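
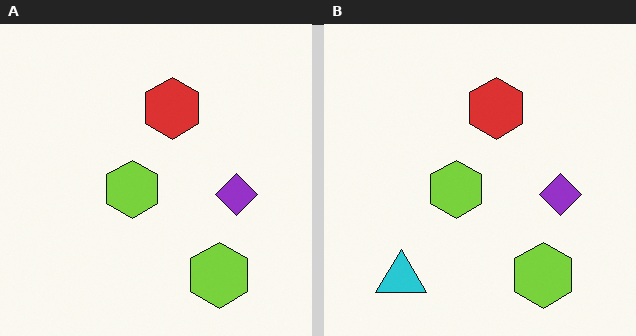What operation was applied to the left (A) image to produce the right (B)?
The right (B) image is the left (A) overlaid with an additional cyan triangle.

A cyan triangle appears in the right (B) image that is absent from the left (A).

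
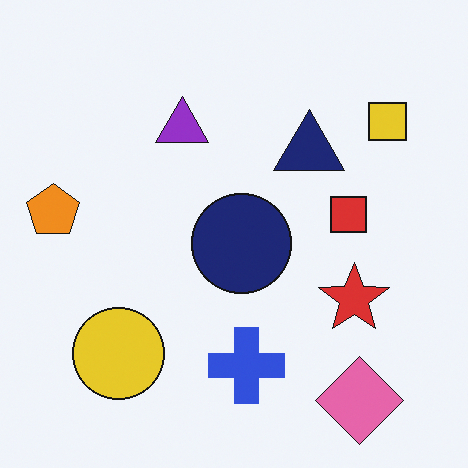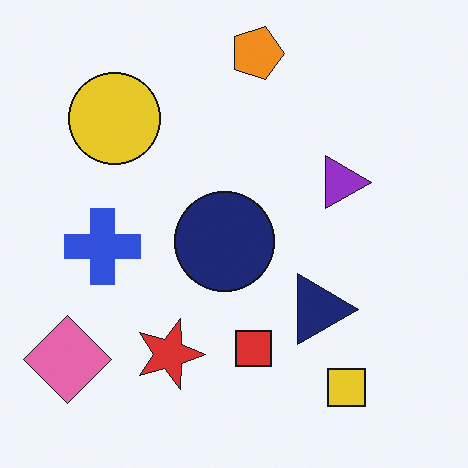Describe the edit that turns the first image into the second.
This is the original image rotated 90° clockwise.

The pink diamond sits in the bottom-right of the first image and the bottom-left of the second — consistent with a whole-image 90° clockwise rotation.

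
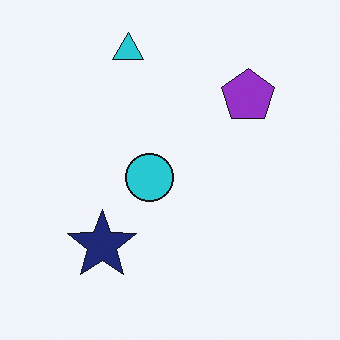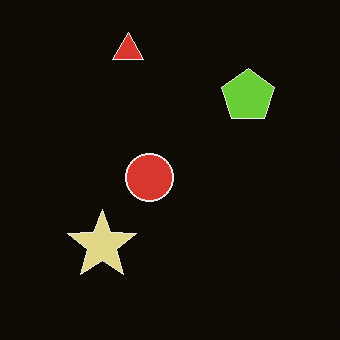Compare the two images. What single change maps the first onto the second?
This is the original image color-inverted (negative).

The light background has become dark and every shape's color is its complement — a photographic negative.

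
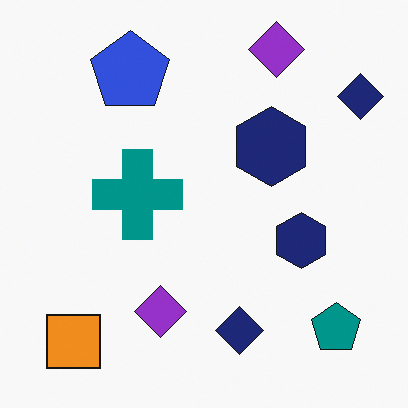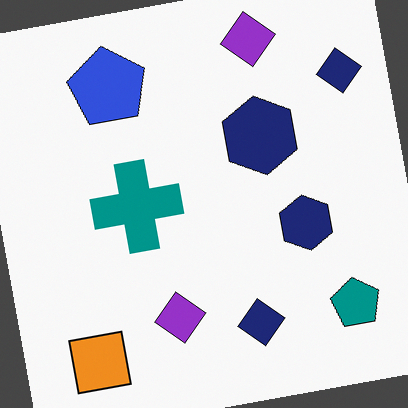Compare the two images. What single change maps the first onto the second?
This is the original image rotated counter-clockwise by a small amount.

Every shape is tilted by the same angle and the image corners show triangular fill wedges — a whole-image rotation by a non-right angle.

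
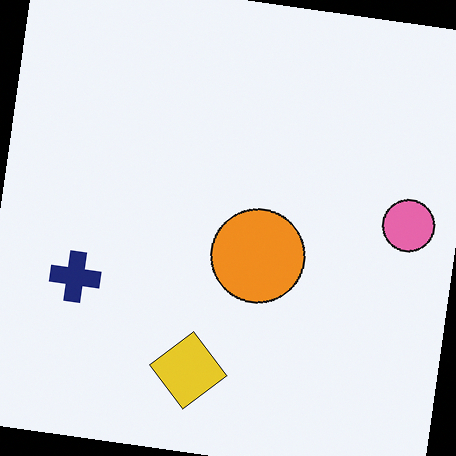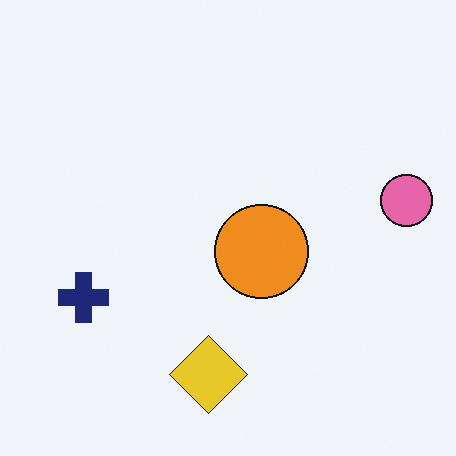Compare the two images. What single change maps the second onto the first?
The image was rotated clockwise by a few degrees.

Every shape is tilted by the same angle and the image corners show triangular fill wedges — a whole-image rotation by a non-right angle.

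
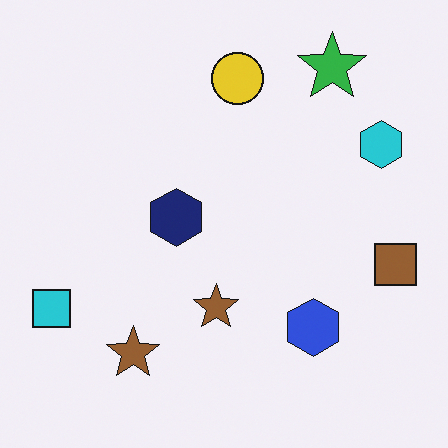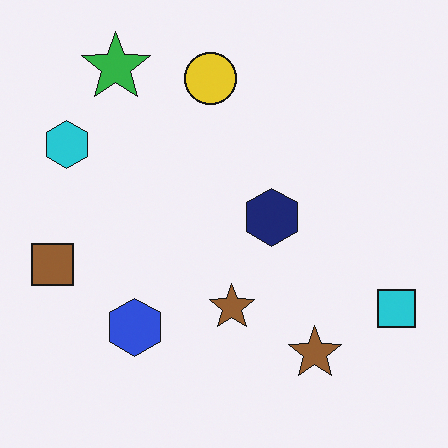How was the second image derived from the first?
This is the original image flipped horizontally (left ↔ right).

The cyan square is in the bottom-left of the first image and the bottom-right of the second — shapes on opposite sides of the vertical midline have swapped in a mirror flip.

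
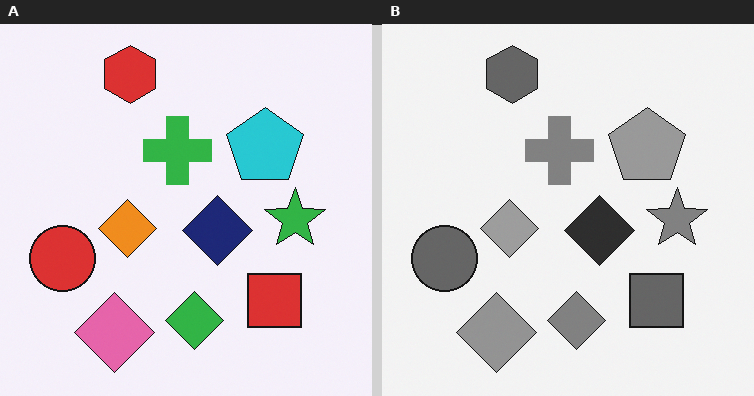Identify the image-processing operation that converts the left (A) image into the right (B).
Converted to grayscale.

All color is removed — every shape is now a shade of grey.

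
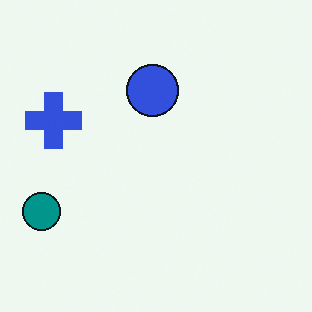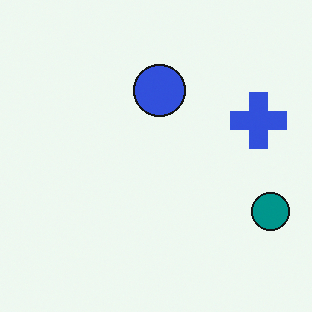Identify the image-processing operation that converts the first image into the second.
The second image is the first flipped horizontally (left ↔ right).

The teal circle is in the bottom-left of the first image and the bottom-right of the second — shapes on opposite sides of the vertical midline have swapped in a mirror flip.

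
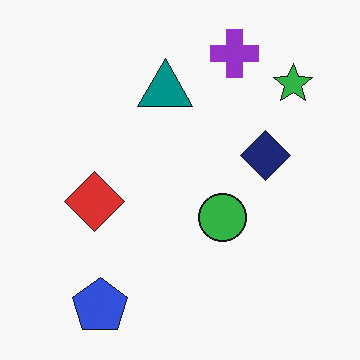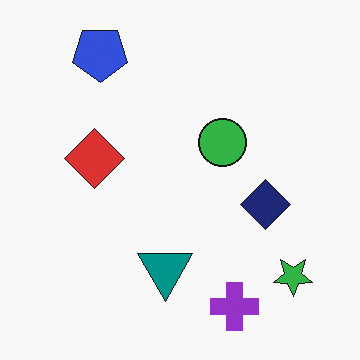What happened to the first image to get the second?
It was flipped vertically (top ↔ bottom).

The purple cross is in the top of the first image and the bottom of the second — shapes on opposite sides of the horizontal midline have swapped in a mirror flip.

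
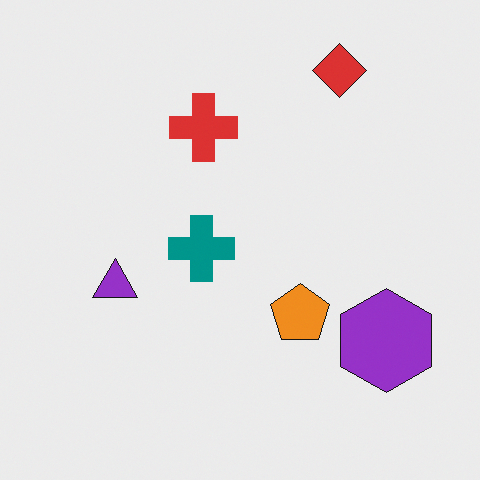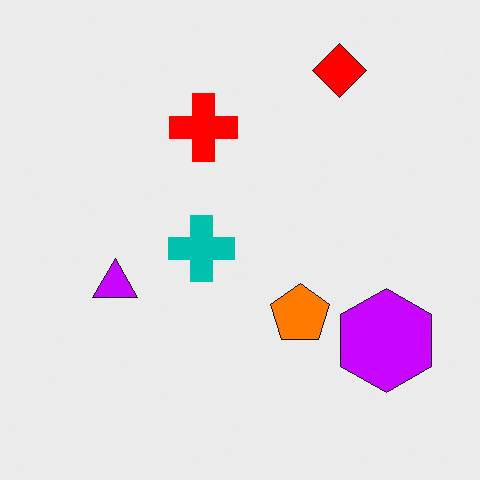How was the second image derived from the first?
The second image is the first heavily oversaturated.

All colors are more vivid — a global saturation change.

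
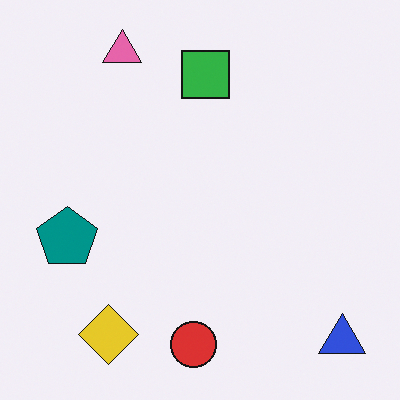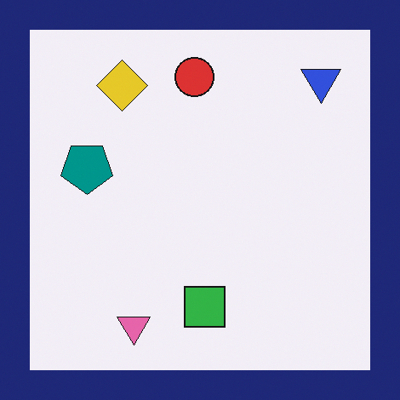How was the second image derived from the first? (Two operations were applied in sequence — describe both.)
The image was flipped vertically (top ↔ bottom), then framed with a navy border.

The pink triangle is in the top-left of the first image and the bottom-left of the second — shapes on opposite sides of the horizontal midline have swapped in a mirror flip. A solid navy frame runs around the edge of the second image, with the content slightly shrunk inside it.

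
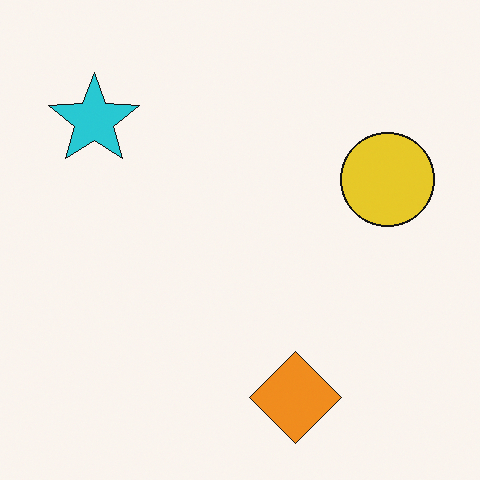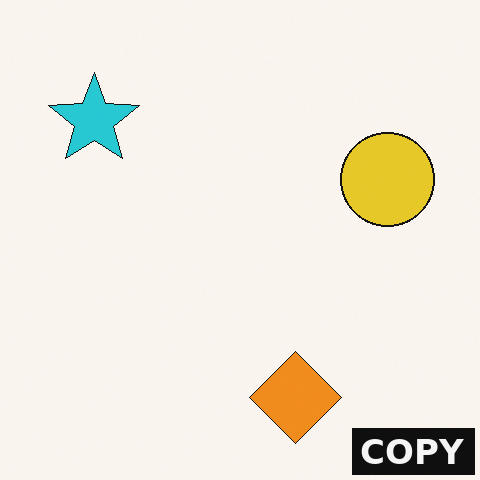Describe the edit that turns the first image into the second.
Watermarked with the text "COPY" in the lower-right corner.

A dark label reading "COPY" appears in the lower-right corner.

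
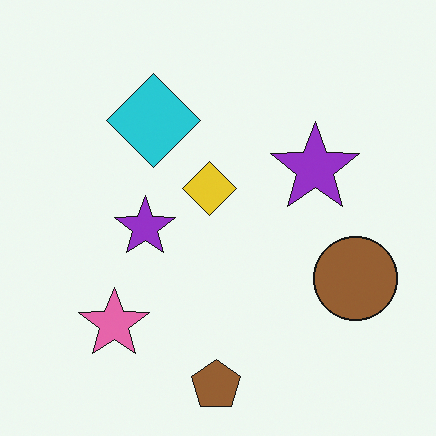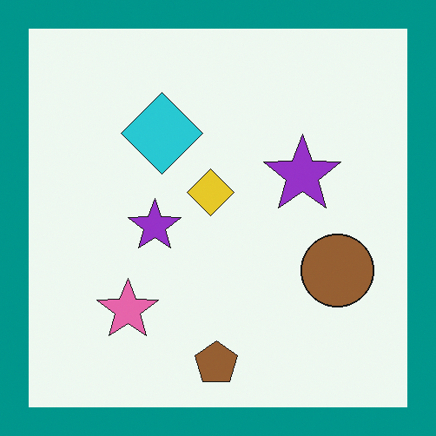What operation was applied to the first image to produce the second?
The second image is the first framed with a teal border.

A solid teal frame runs around the edge of the second image, with the content slightly shrunk inside it.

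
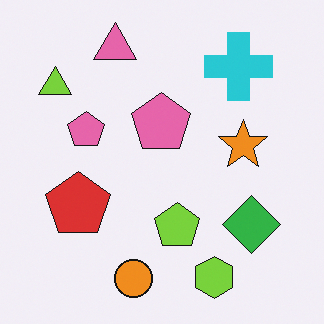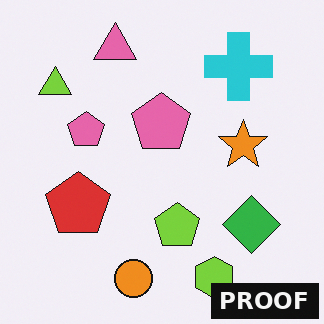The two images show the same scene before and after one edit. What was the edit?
Watermarked with the text "PROOF" in the lower-right corner.

A dark label reading "PROOF" appears in the lower-right corner.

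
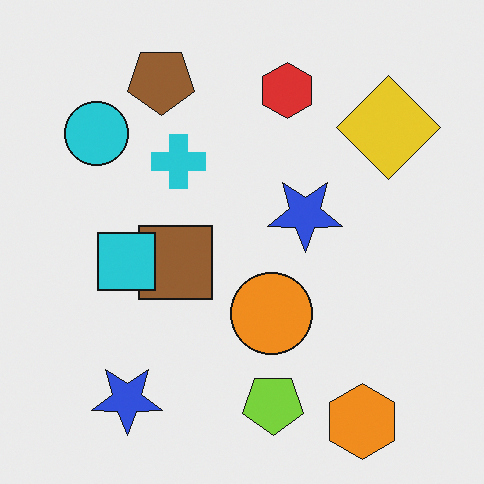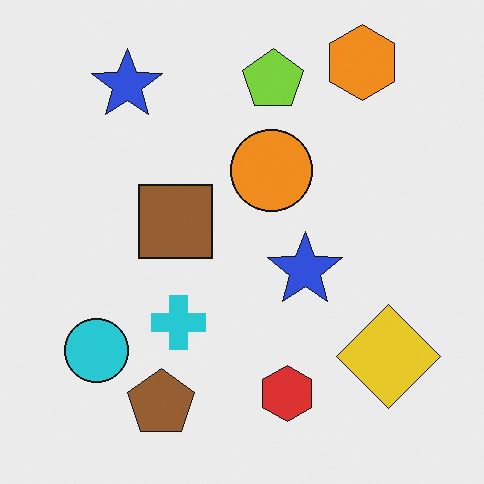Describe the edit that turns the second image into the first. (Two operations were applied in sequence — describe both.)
Flipped vertically (top ↔ bottom), then overlaid with an additional cyan square.

The orange hexagon is in the top-right of the second image and the bottom-right of the first — shapes on opposite sides of the horizontal midline have swapped in a mirror flip. A cyan square appears in the first image that is absent from the second.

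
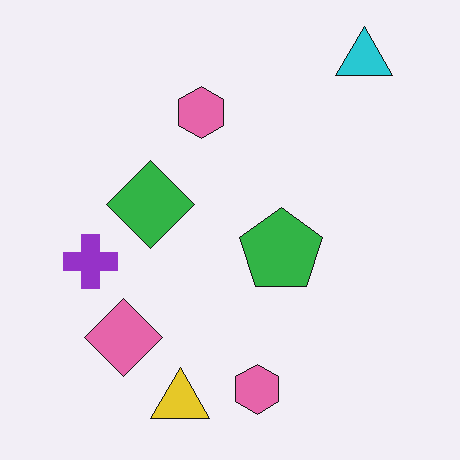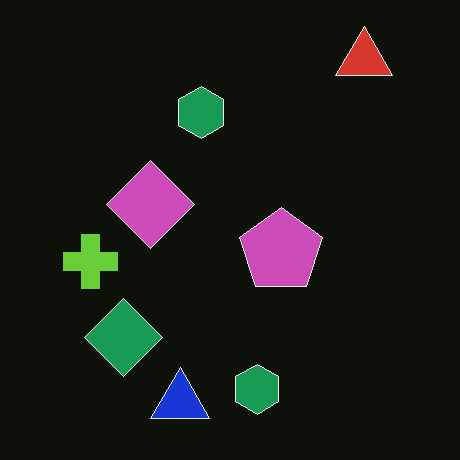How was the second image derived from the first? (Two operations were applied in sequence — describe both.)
Color-inverted (negative), then given moderate JPEG compression.

The light background has become dark and every shape's color is its complement — a photographic negative. Blocky 8×8 compression artifacts appear around shape edges and the flat background shows ringing — characteristic JPEG degradation.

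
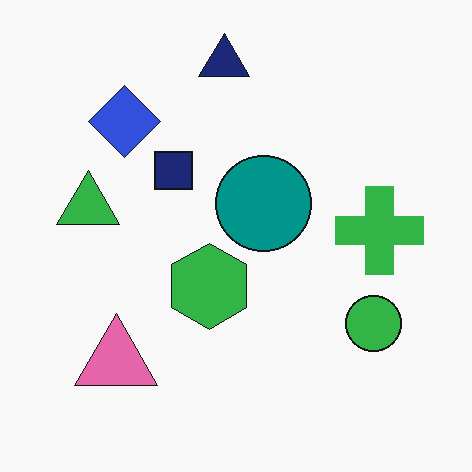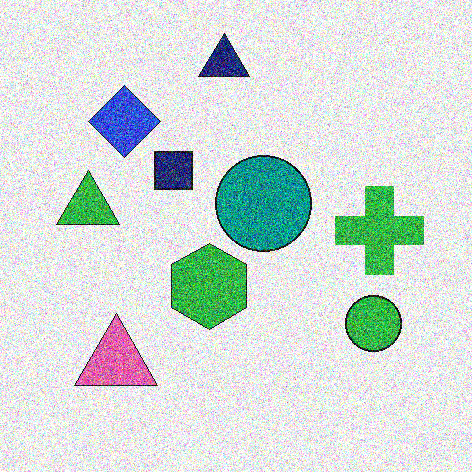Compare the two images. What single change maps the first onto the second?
It was degraded with strong gaussian noise.

Random speckle covers the whole image, including the flat background.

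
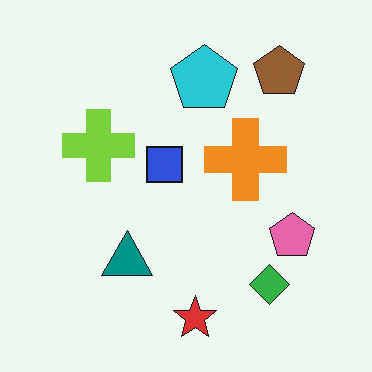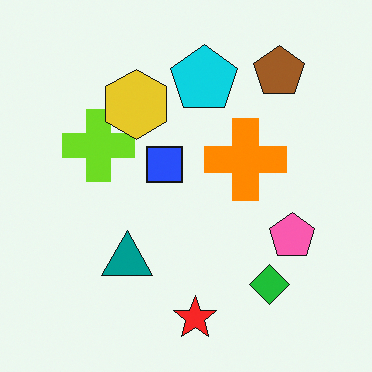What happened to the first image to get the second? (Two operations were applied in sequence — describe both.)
It was slightly oversaturated, then overlaid with an additional yellow hexagon.

All colors are more vivid — a global saturation change. A yellow hexagon appears in the second image that is absent from the first.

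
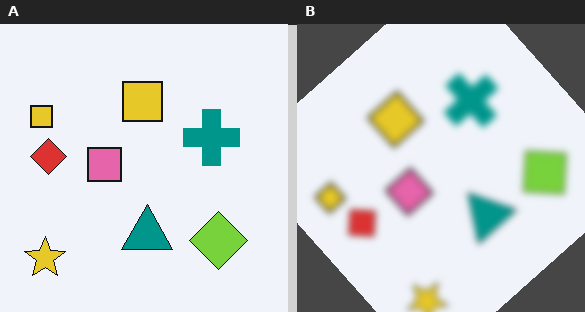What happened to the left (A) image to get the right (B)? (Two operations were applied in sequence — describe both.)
Noticeably gaussian-blurred, then rotated counter-clockwise by a large amount — several tens of degrees.

Shape edges and outlines are uniformly softened across the whole image. Every shape is tilted by the same angle and the image corners show triangular fill wedges — a whole-image rotation by a non-right angle.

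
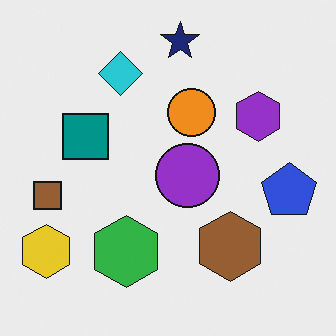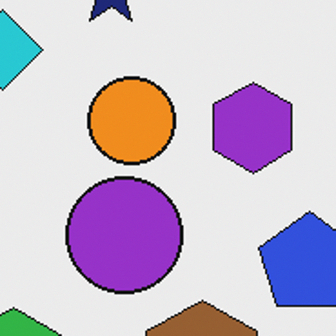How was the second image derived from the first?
Cropped to a noticeably smaller region and rescaled.

The visible shapes are larger and the field of view is narrower; shapes near the original edges may be partly or wholly outside the frame — a crop-and-rescale.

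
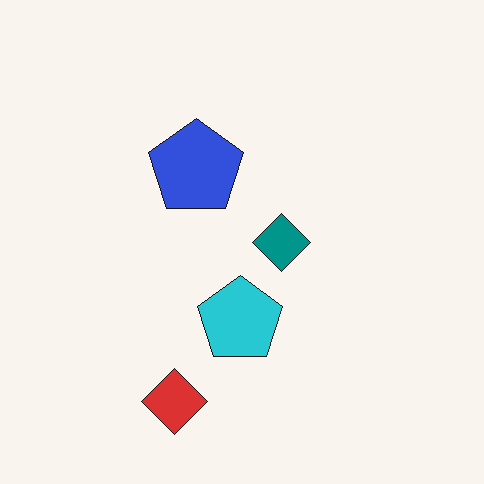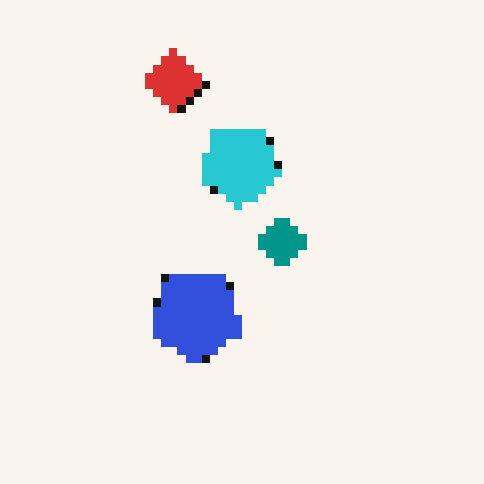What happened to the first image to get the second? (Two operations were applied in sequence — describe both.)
The second image is the first flipped vertically (top ↔ bottom), then moderately pixelated.

The red diamond is in the bottom of the first image and the top of the second — shapes on opposite sides of the horizontal midline have swapped in a mirror flip. Shapes are reduced to large square blocks; fine edges and outlines are lost — a downscale-then-upscale (mosaic) effect.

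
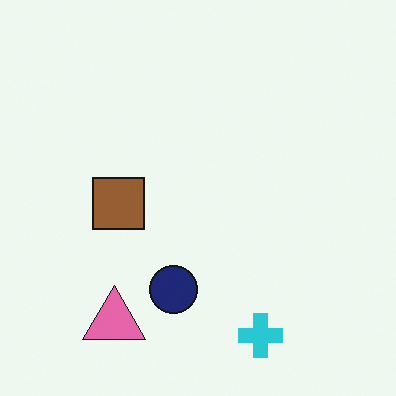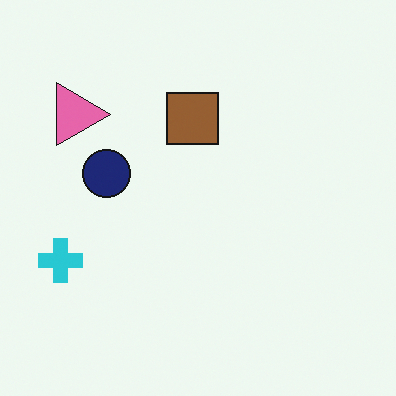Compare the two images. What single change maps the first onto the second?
Rotated 90° clockwise.

The cyan cross sits in the bottom of the first image and the left of the second — consistent with a whole-image 90° clockwise rotation.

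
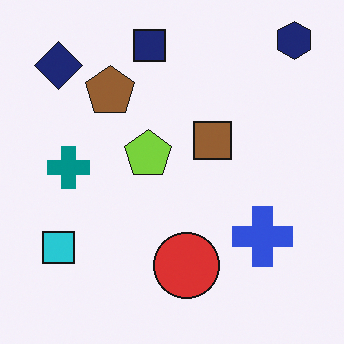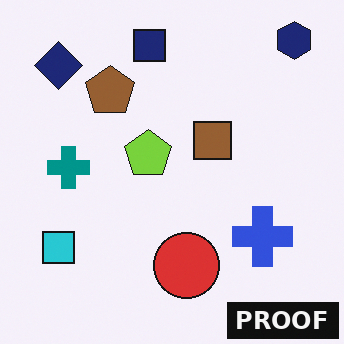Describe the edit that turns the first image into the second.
The second image is the first watermarked with the text "PROOF" in the lower-right corner.

A dark label reading "PROOF" appears in the lower-right corner.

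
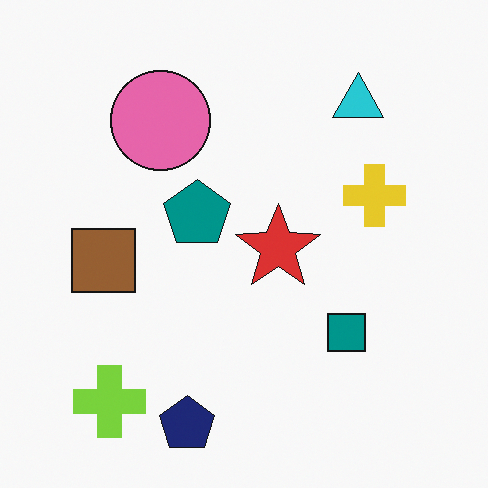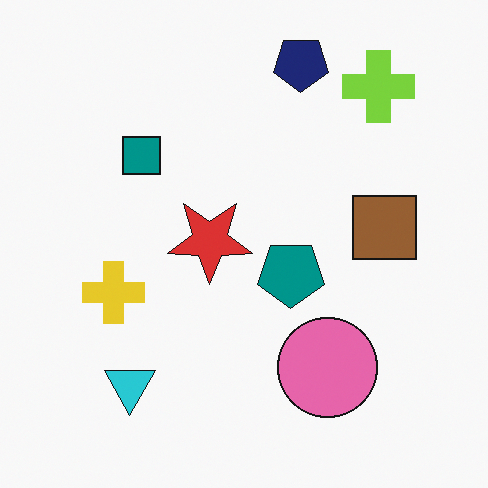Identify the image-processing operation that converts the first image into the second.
The image was rotated 180°.

The lime cross sits in the bottom-left of the first image and the top-right of the second — consistent with a whole-image 180° rotation.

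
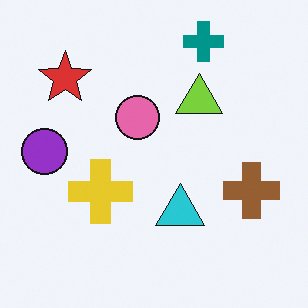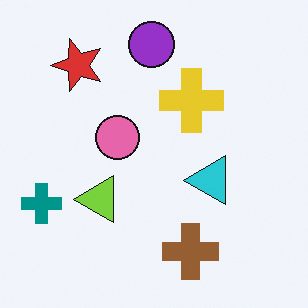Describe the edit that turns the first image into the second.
This is the original image transposed (reflected across the top-left ↔ bottom-right diagonal).

Shapes have swapped their row and column positions — what was in the top-right is now in the bottom-left — a diagonal reflection.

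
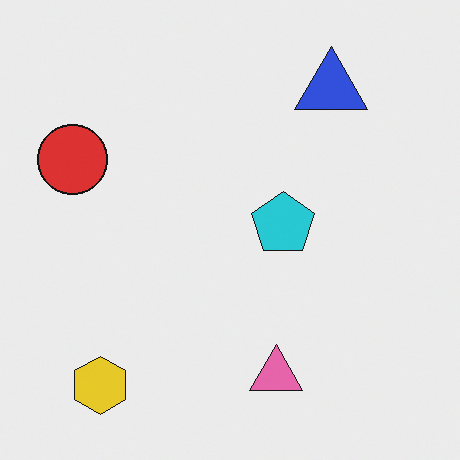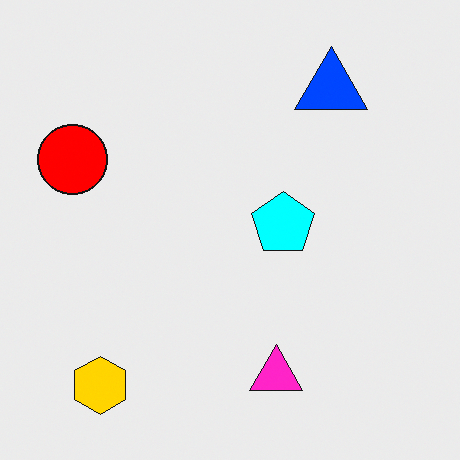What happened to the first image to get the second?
The second image is the first made much more vivid (saturation change).

All colors are more vivid — a global saturation change.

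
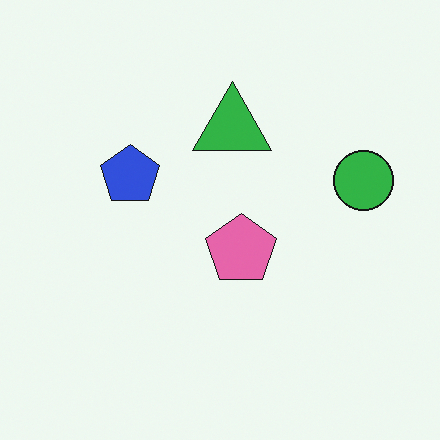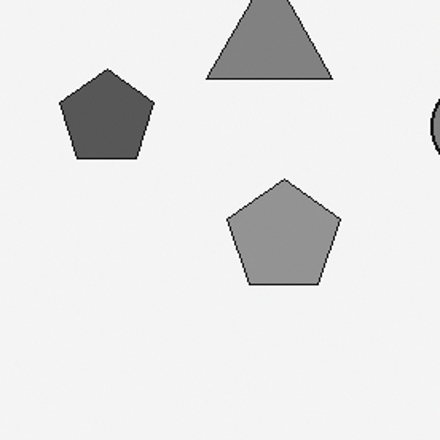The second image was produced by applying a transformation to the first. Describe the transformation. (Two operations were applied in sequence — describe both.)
The second image is the first cropped to a modestly smaller region and rescaled, then converted to grayscale.

The visible shapes are larger and the field of view is narrower; shapes near the original edges may be partly or wholly outside the frame — a crop-and-rescale. All color is removed — every shape is now a shade of grey.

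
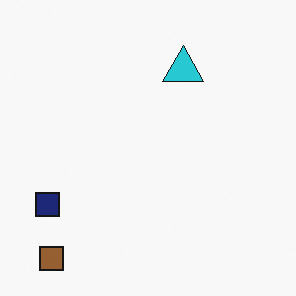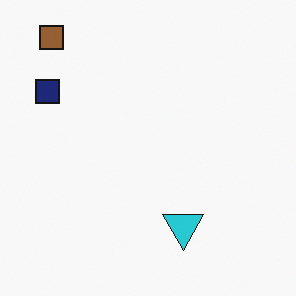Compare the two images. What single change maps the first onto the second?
Flipped vertically (top ↔ bottom).

The brown square is in the bottom-left of the first image and the top-left of the second — shapes on opposite sides of the horizontal midline have swapped in a mirror flip.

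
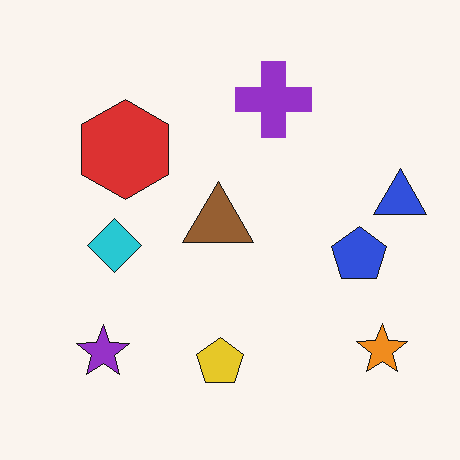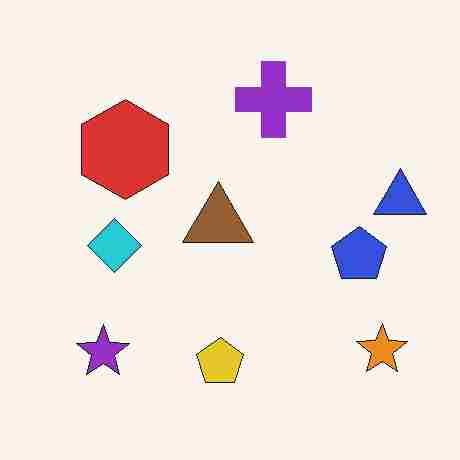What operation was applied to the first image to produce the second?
It was degraded with heavy JPEG compression.

Blocky 8×8 compression artifacts appear around shape edges and the flat background shows ringing — characteristic JPEG degradation.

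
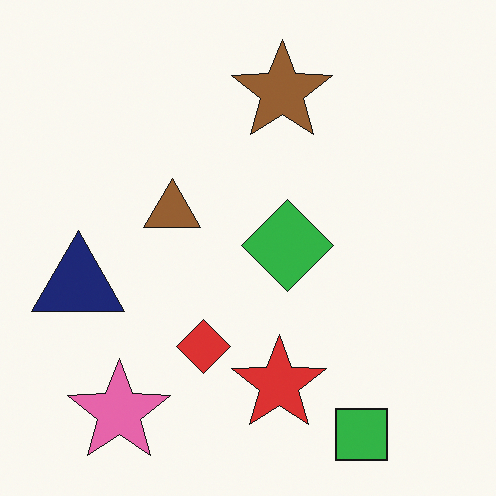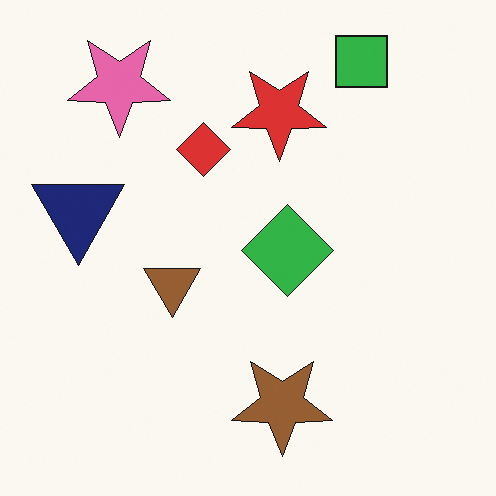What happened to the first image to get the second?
The image was flipped vertically (top ↔ bottom).

The green square is in the bottom-right of the first image and the top-right of the second — shapes on opposite sides of the horizontal midline have swapped in a mirror flip.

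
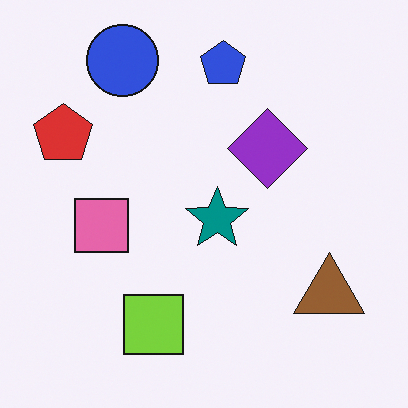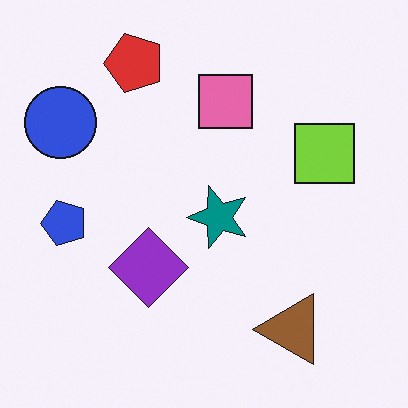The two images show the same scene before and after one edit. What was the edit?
The transformation is: transposed (reflected across the top-left ↔ bottom-right diagonal).

Shapes have swapped their row and column positions — what was in the top-right is now in the bottom-left — a diagonal reflection.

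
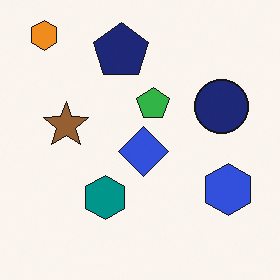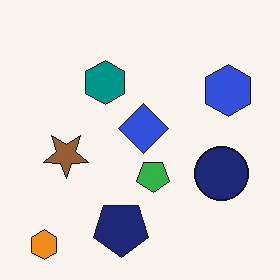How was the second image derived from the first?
This is the original image flipped vertically (top ↔ bottom).

The orange hexagon is in the top-left of the first image and the bottom-left of the second — shapes on opposite sides of the horizontal midline have swapped in a mirror flip.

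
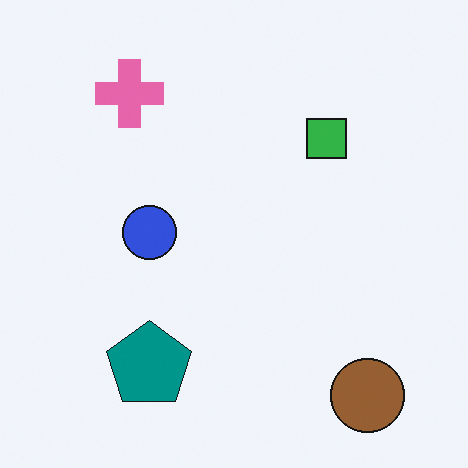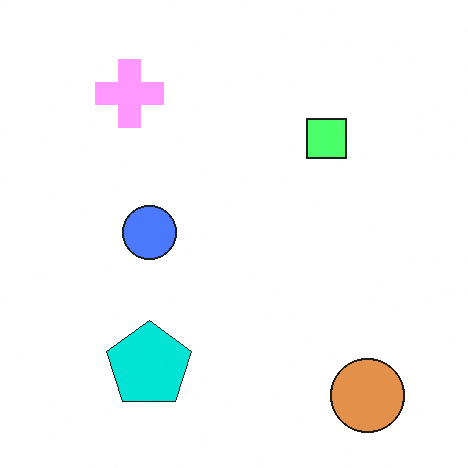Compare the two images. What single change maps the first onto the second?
It was substantially brightened.

Every pixel — background and shapes alike — is uniformly brightened.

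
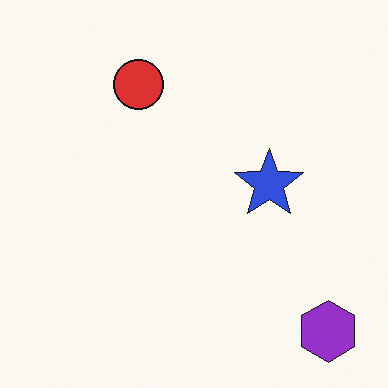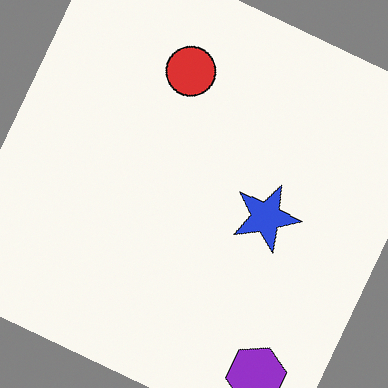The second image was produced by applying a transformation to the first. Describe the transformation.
This is the original image rotated clockwise by a clearly visible amount.

Every shape is tilted by the same angle and the image corners show triangular fill wedges — a whole-image rotation by a non-right angle.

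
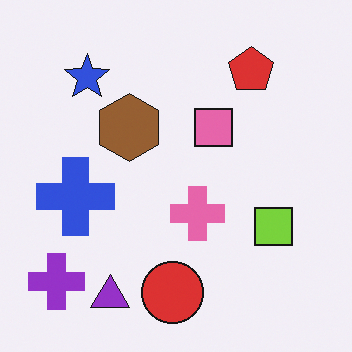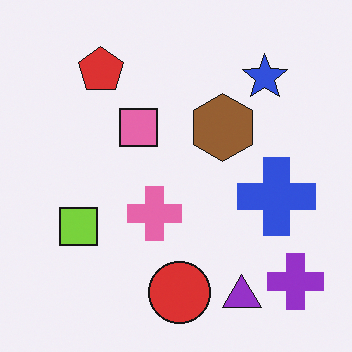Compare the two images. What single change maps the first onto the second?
The transformation is: flipped horizontally (left ↔ right).

The purple cross is in the bottom-left of the first image and the bottom-right of the second — shapes on opposite sides of the vertical midline have swapped in a mirror flip.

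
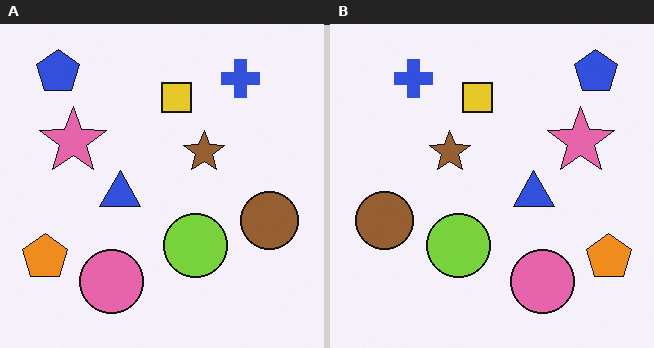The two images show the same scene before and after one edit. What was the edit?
The image was flipped horizontally (left ↔ right).

The orange pentagon is in the bottom-left of the left (A) image and the bottom-right of the right (B) — shapes on opposite sides of the vertical midline have swapped in a mirror flip.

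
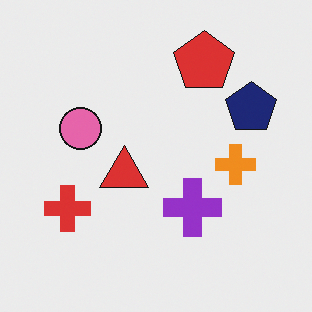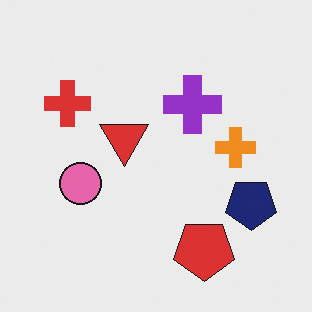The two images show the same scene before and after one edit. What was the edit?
The transformation is: flipped vertically (top ↔ bottom).

The red pentagon is in the top of the first image and the bottom of the second — shapes on opposite sides of the horizontal midline have swapped in a mirror flip.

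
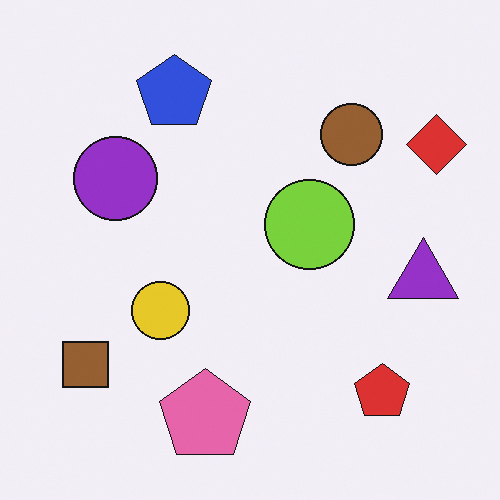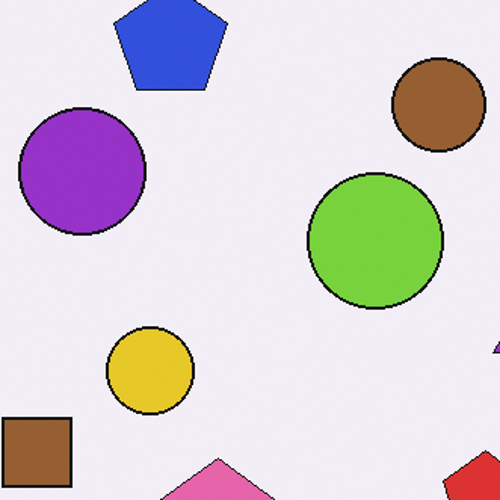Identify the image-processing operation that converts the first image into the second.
The transformation is: cropped to a modestly smaller region and rescaled.

The visible shapes are larger and the field of view is narrower; shapes near the original edges may be partly or wholly outside the frame — a crop-and-rescale.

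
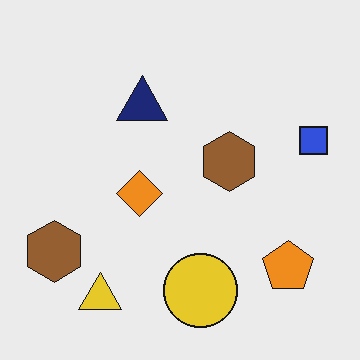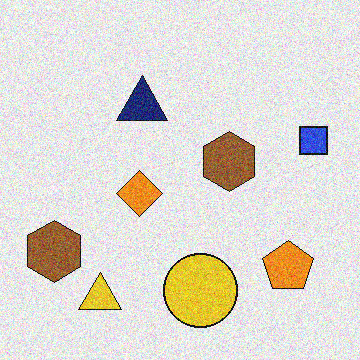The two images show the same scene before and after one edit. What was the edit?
This is the original image degraded with moderate additive noise.

Random speckle covers the whole image, including the flat background.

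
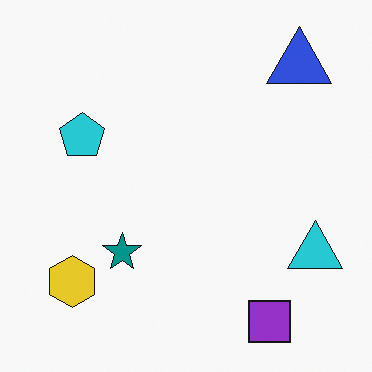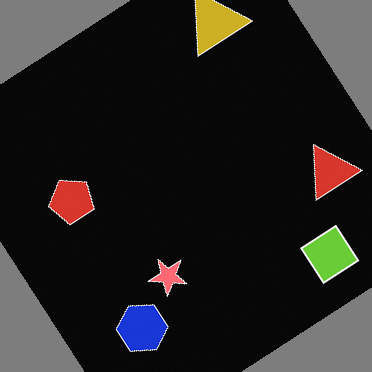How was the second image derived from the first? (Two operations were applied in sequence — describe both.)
The image was rotated counter-clockwise by a large amount — several tens of degrees, then color-inverted (negative).

Every shape is tilted by the same angle and the image corners show triangular fill wedges — a whole-image rotation by a non-right angle. The light background has become dark and every shape's color is its complement — a photographic negative.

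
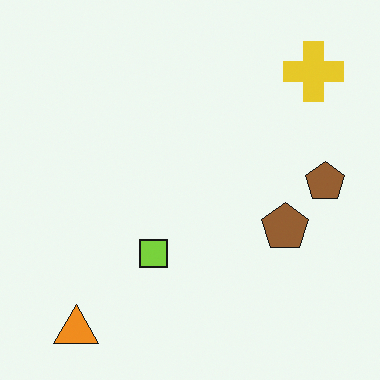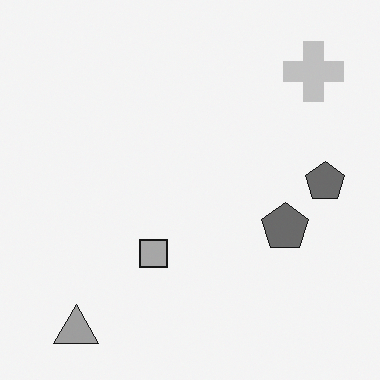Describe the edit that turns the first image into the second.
The image was converted to grayscale.

All color is removed — every shape is now a shade of grey.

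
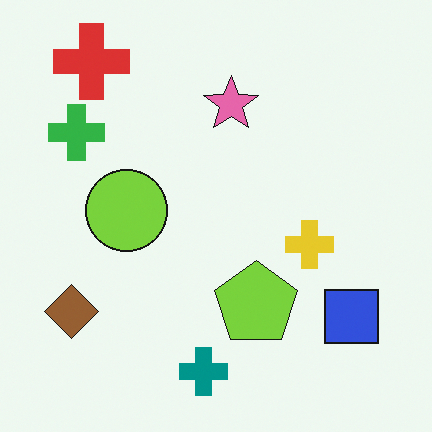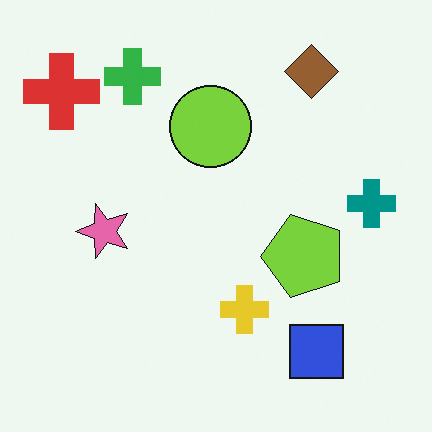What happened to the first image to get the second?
The transformation is: transposed (reflected across the top-left ↔ bottom-right diagonal).

Shapes have swapped their row and column positions — what was in the top-right is now in the bottom-left — a diagonal reflection.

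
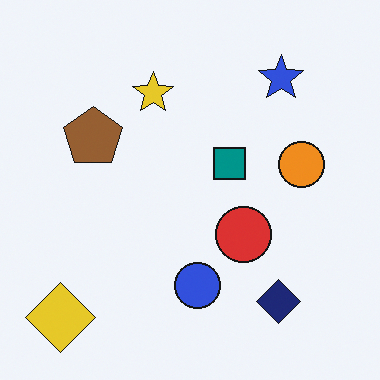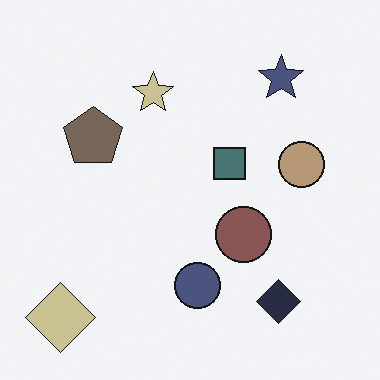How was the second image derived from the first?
Heavily desaturated.

All colors are more muted and greyish — a global saturation change.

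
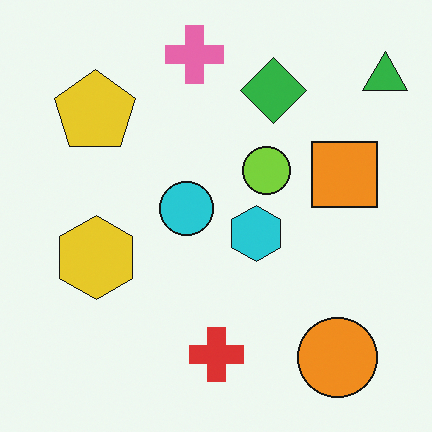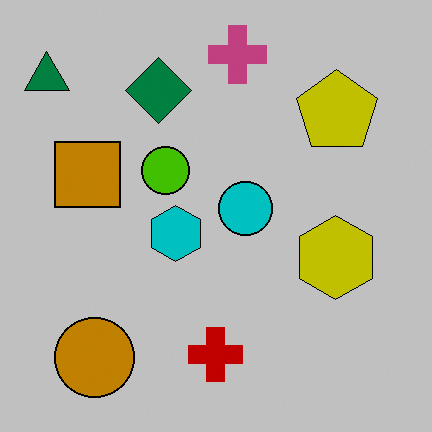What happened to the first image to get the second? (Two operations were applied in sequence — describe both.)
The transformation is: flipped horizontally (left ↔ right), then aggressively posterized.

The green triangle is in the top-right of the first image and the top-left of the second — shapes on opposite sides of the vertical midline have swapped in a mirror flip. Each flat color has snapped to a coarser quantized level — most visibly, the near-white background has dropped to a flat grey.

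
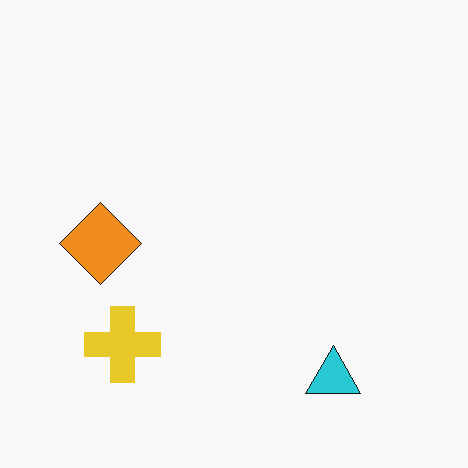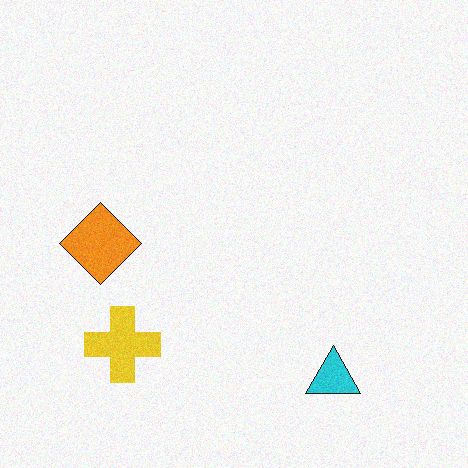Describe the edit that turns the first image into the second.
Degraded with a light layer of grain.

Random speckle covers the whole image, including the flat background.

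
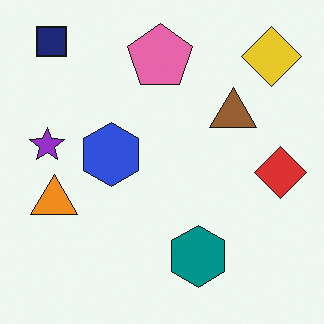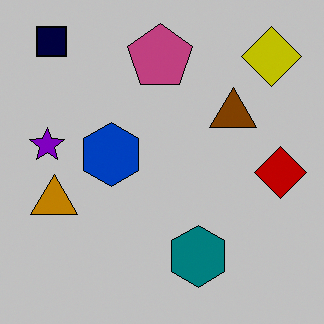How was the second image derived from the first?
This is the original image aggressively posterized.

Each flat color has snapped to a coarser quantized level — most visibly, the near-white background has dropped to a flat grey.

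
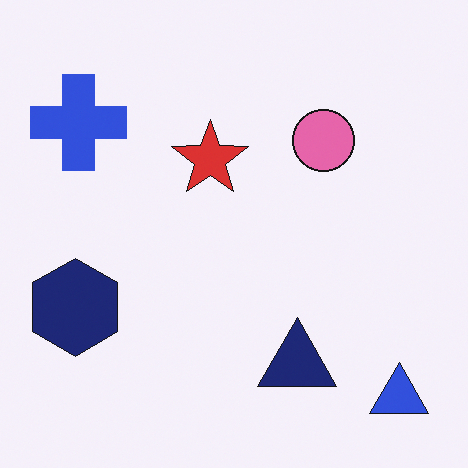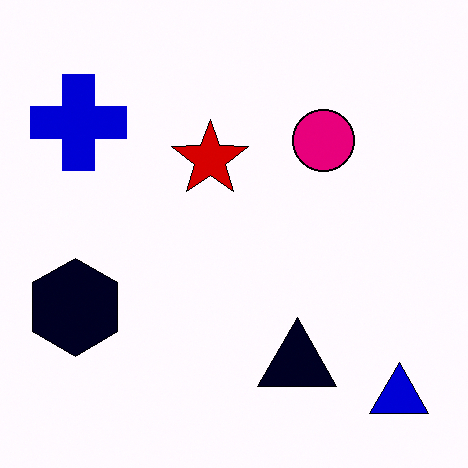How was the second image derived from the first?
The second image is the first given much higher contrast.

Tones are pushed away from mid-grey across the whole image — a global contrast change.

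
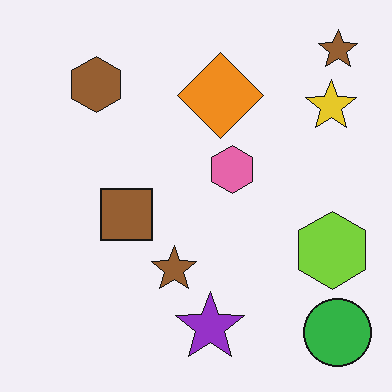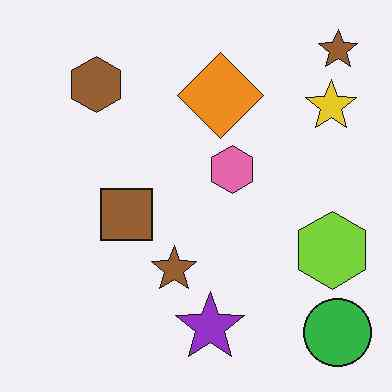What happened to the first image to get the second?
The second image is the first JPEG-compressed with visible artifacts.

Blocky 8×8 compression artifacts appear around shape edges and the flat background shows ringing — characteristic JPEG degradation.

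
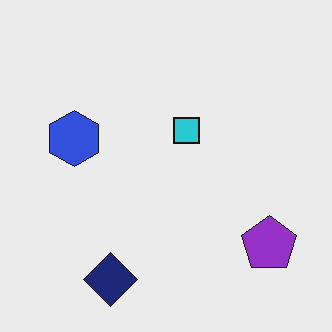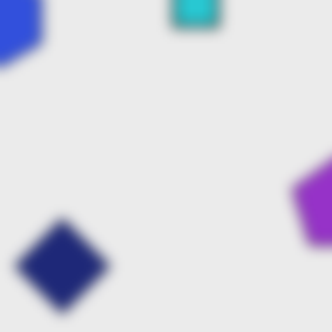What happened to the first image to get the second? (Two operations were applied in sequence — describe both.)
The transformation is: moderately blurred, then cropped tightly and scaled back up.

Shape edges and outlines are uniformly softened across the whole image. The visible shapes are larger and the field of view is narrower; shapes near the original edges may be partly or wholly outside the frame — a crop-and-rescale.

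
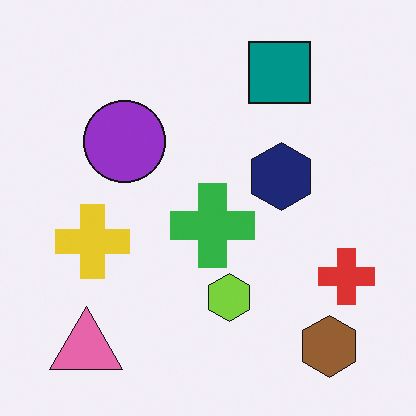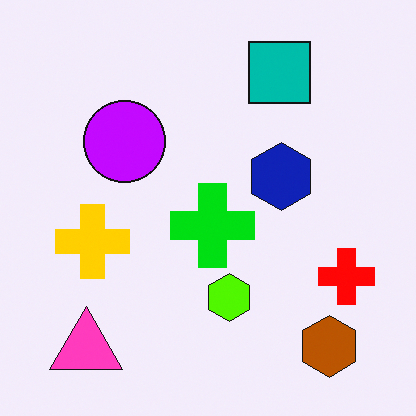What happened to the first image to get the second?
This is the original image made much more vivid (saturation change).

All colors are more vivid — a global saturation change.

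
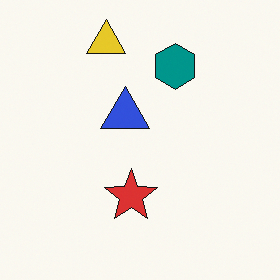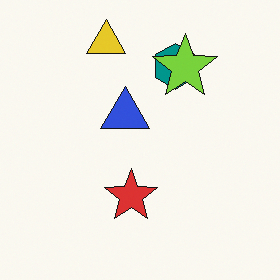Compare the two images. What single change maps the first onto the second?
It was overlaid with an additional lime star.

A lime star appears in the second image that is absent from the first.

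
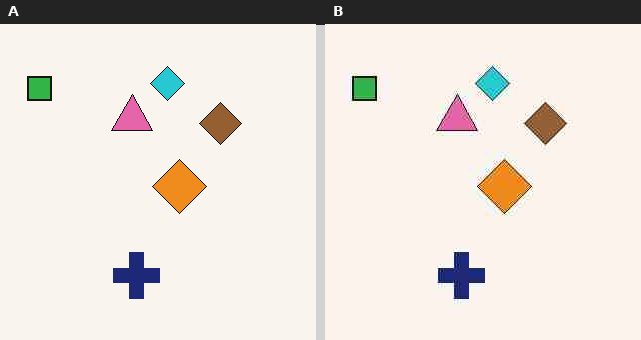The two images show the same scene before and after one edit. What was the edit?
The right (B) image is the left (A) heavily JPEG-compressed with obvious blocking artifacts.

Blocky 8×8 compression artifacts appear around shape edges and the flat background shows ringing — characteristic JPEG degradation.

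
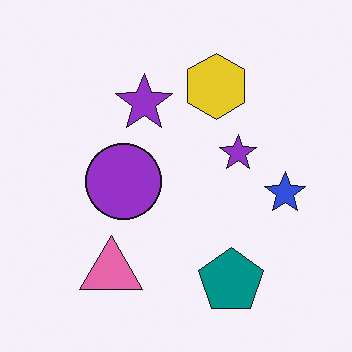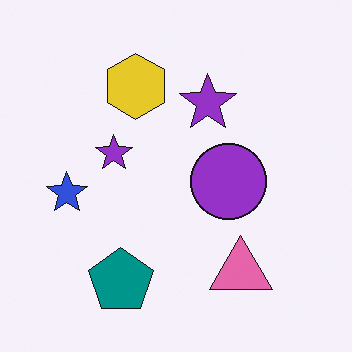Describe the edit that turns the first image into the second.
This is the original image flipped horizontally (left ↔ right).

The blue star is in the right of the first image and the left of the second — shapes on opposite sides of the vertical midline have swapped in a mirror flip.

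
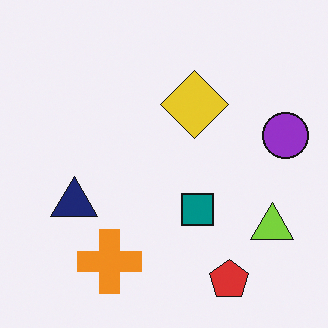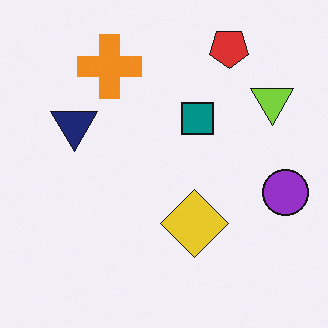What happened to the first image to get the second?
It was flipped vertically (top ↔ bottom).

The red pentagon is in the bottom-right of the first image and the top-right of the second — shapes on opposite sides of the horizontal midline have swapped in a mirror flip.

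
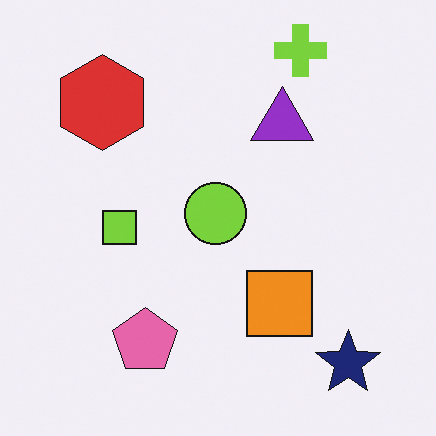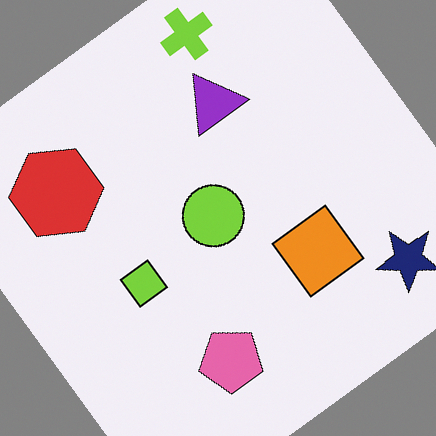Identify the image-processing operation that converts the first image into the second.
The second image is the first rotated counter-clockwise by a large amount — several tens of degrees.

Every shape is tilted by the same angle and the image corners show triangular fill wedges — a whole-image rotation by a non-right angle.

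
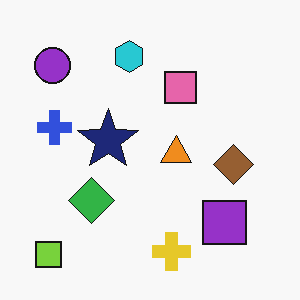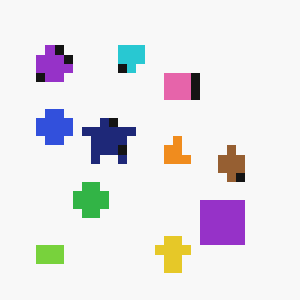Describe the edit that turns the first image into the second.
It was coarsely pixelated.

Shapes are reduced to large square blocks; fine edges and outlines are lost — a downscale-then-upscale (mosaic) effect.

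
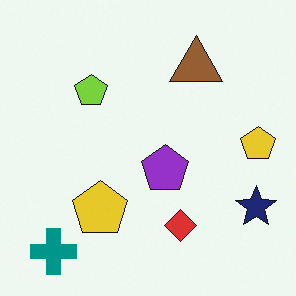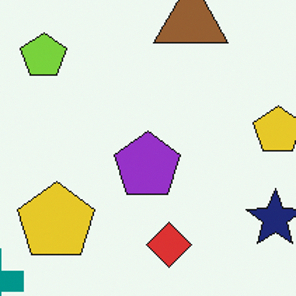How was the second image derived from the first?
It was cropped slightly and scaled back up.

The visible shapes are larger and the field of view is narrower; shapes near the original edges may be partly or wholly outside the frame — a crop-and-rescale.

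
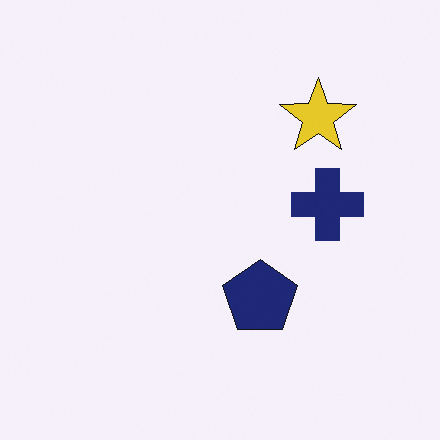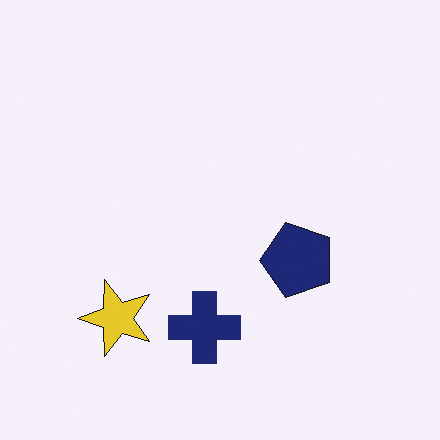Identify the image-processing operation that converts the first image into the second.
The second image is the first transposed (reflected across the top-left ↔ bottom-right diagonal).

Shapes have swapped their row and column positions — what was in the top-right is now in the bottom-left — a diagonal reflection.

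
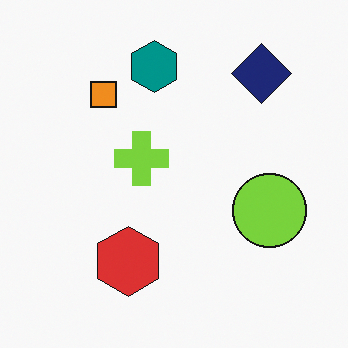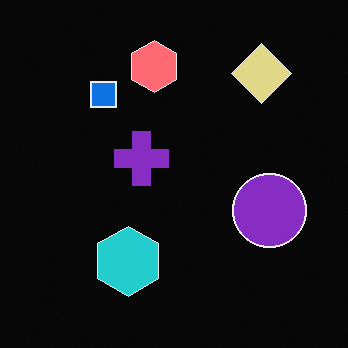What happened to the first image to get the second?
The transformation is: color-inverted (negative).

The light background has become dark and every shape's color is its complement — a photographic negative.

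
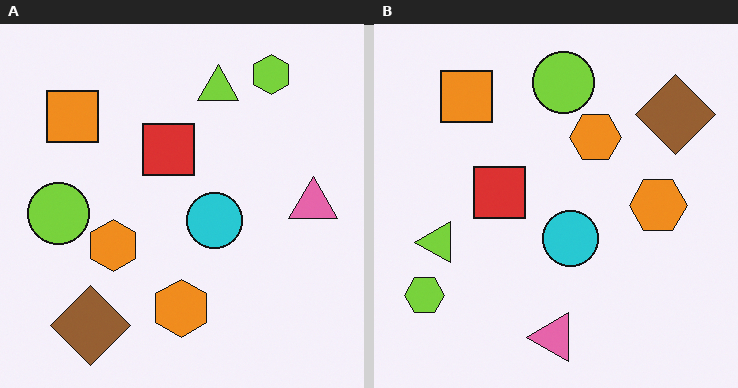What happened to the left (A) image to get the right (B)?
It was transposed (reflected across the top-left ↔ bottom-right diagonal).

Shapes have swapped their row and column positions — what was in the top-right is now in the bottom-left — a diagonal reflection.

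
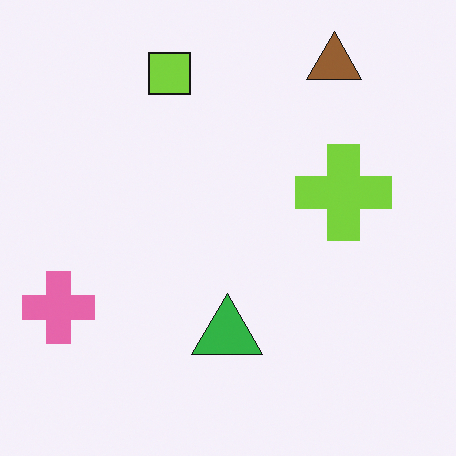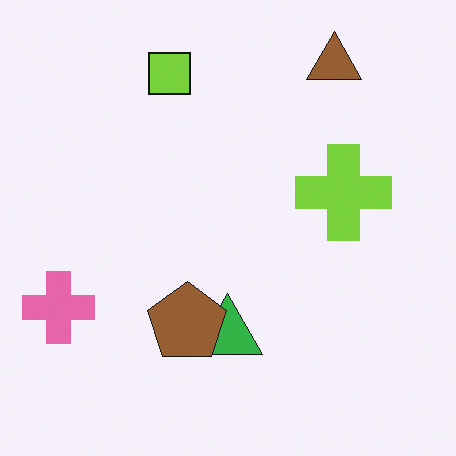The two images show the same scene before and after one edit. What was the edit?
This is the original image overlaid with an additional brown pentagon.

A brown pentagon appears in the second image that is absent from the first.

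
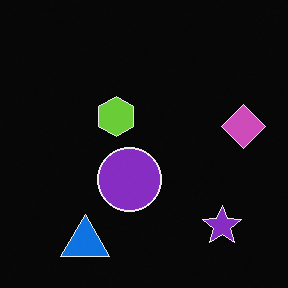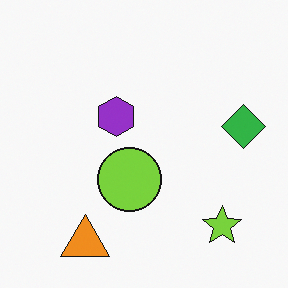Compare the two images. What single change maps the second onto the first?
The image was color-inverted (negative).

The light background has become dark and every shape's color is its complement — a photographic negative.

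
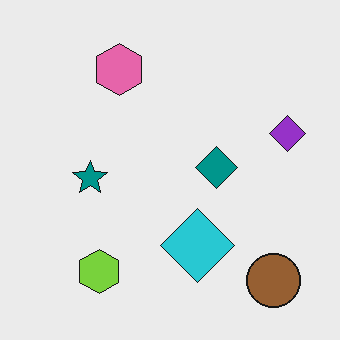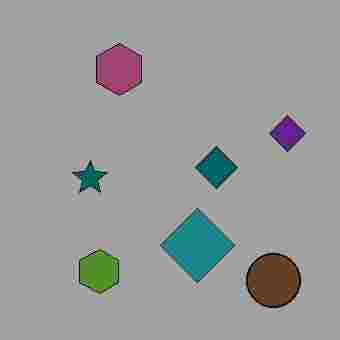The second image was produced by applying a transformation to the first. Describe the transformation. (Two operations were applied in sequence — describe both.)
The image was darkened a lot, then degraded with heavy JPEG compression.

Every pixel — background and shapes alike — is uniformly darkened. Blocky 8×8 compression artifacts appear around shape edges and the flat background shows ringing — characteristic JPEG degradation.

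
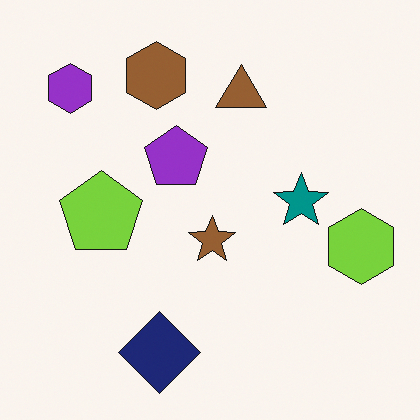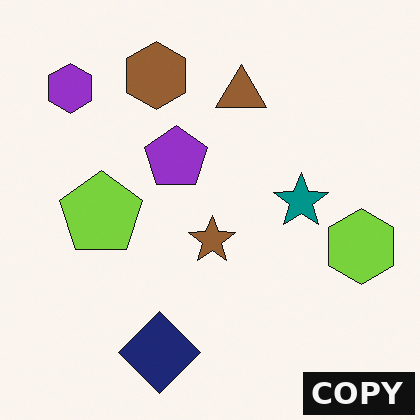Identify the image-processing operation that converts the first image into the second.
It was watermarked with the text "COPY" in the lower-right corner.

A dark label reading "COPY" appears in the lower-right corner.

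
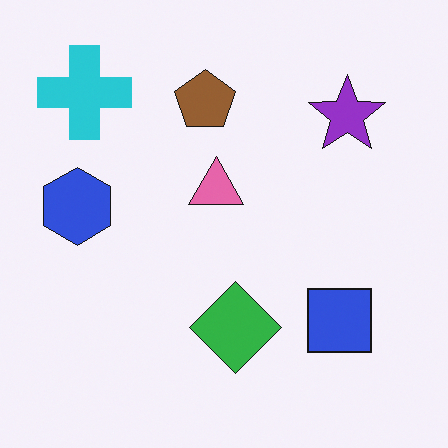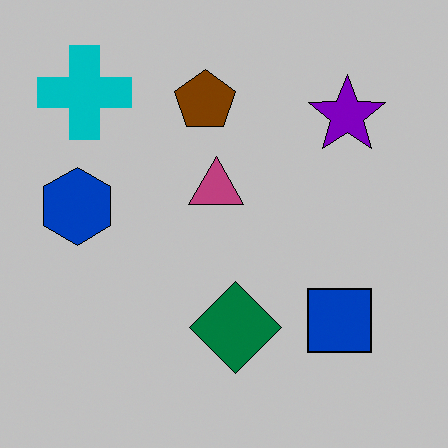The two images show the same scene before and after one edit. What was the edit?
Heavily posterized to just a handful of flat colors.

Each flat color has snapped to a coarser quantized level — most visibly, the near-white background has dropped to a flat grey.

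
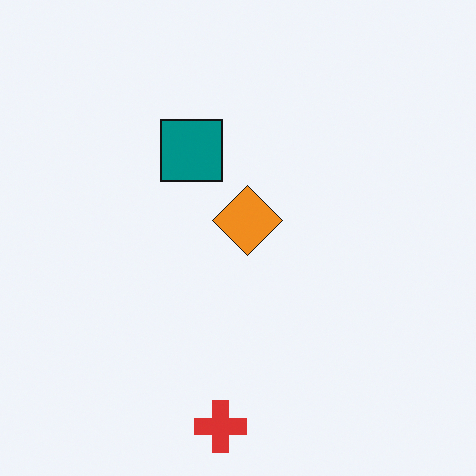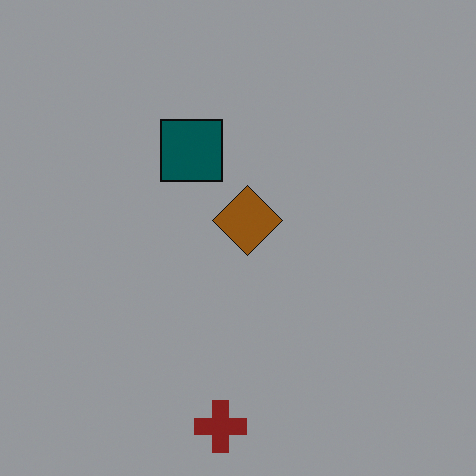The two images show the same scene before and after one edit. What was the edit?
The second image is the first substantially darkened.

Every pixel — background and shapes alike — is uniformly darkened.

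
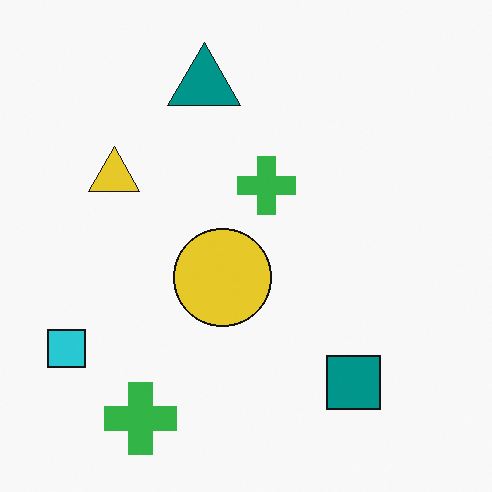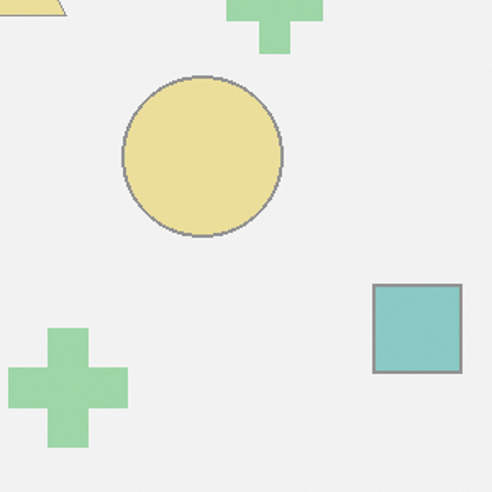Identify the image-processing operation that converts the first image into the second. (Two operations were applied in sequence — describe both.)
It was washed out (contrast reduced), then cropped to a noticeably smaller region and rescaled.

Tones are pushed toward mid-grey across the whole image — a global contrast change. The visible shapes are larger and the field of view is narrower; shapes near the original edges may be partly or wholly outside the frame — a crop-and-rescale.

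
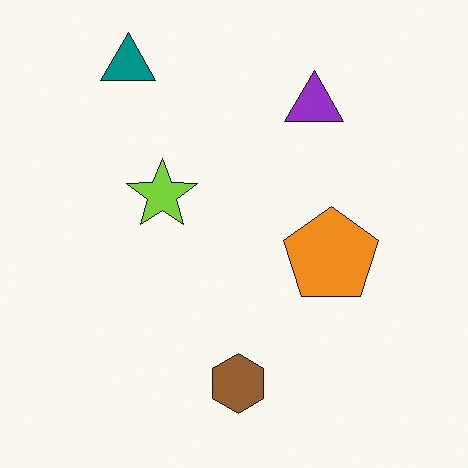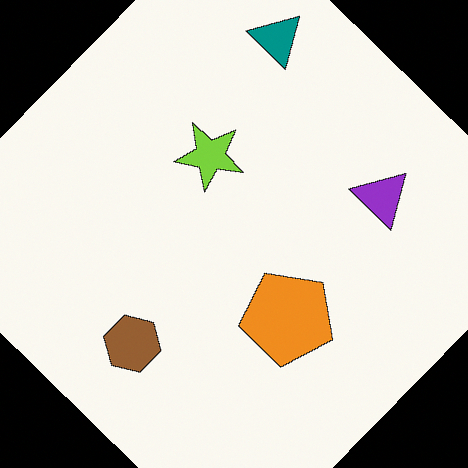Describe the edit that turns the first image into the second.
The transformation is: rotated clockwise by a large amount — several tens of degrees.

Every shape is tilted by the same angle and the image corners show triangular fill wedges — a whole-image rotation by a non-right angle.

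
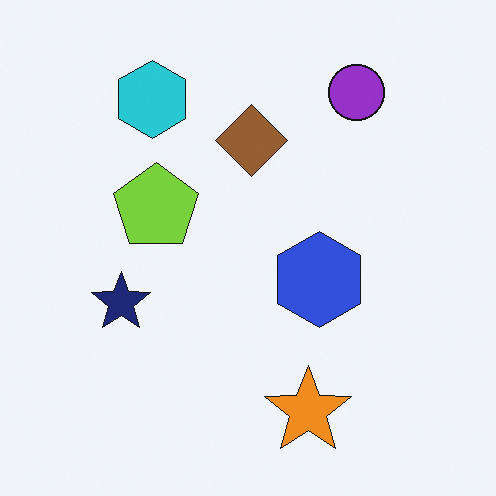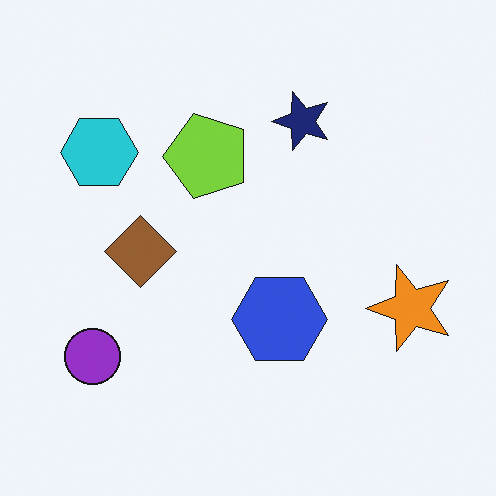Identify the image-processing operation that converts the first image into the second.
The second image is the first transposed (reflected across the top-left ↔ bottom-right diagonal).

Shapes have swapped their row and column positions — what was in the top-right is now in the bottom-left — a diagonal reflection.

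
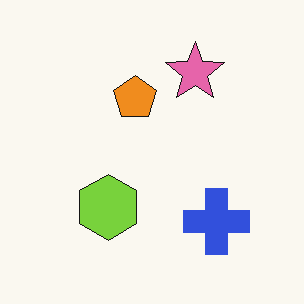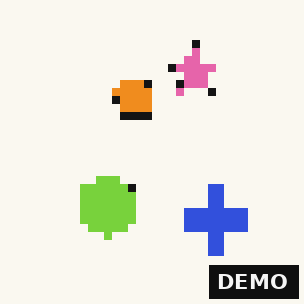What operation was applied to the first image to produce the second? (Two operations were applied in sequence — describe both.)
It was pixelated into visible square blocks, then watermarked with the text "DEMO" in the lower-right corner.

Shapes are reduced to large square blocks; fine edges and outlines are lost — a downscale-then-upscale (mosaic) effect. A dark label reading "DEMO" appears in the lower-right corner.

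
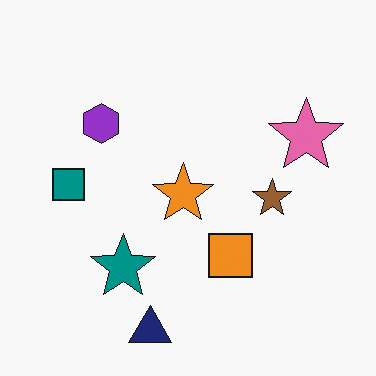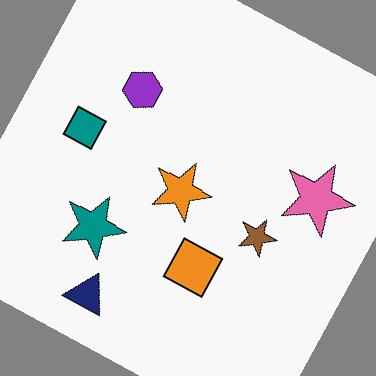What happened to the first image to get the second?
Rotated clockwise by a moderate amount.

Every shape is tilted by the same angle and the image corners show triangular fill wedges — a whole-image rotation by a non-right angle.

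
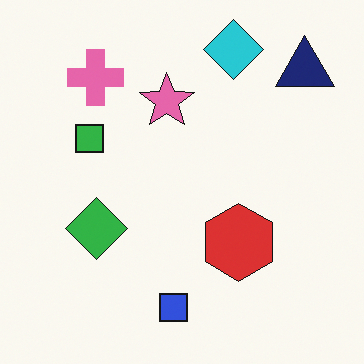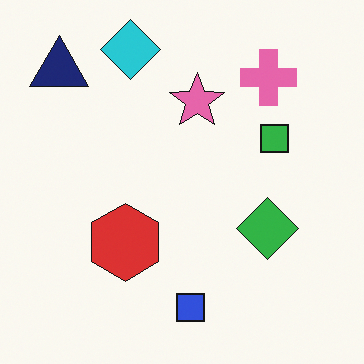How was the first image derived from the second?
The image was flipped horizontally (left ↔ right).

The navy triangle is in the top-left of the second image and the top-right of the first — shapes on opposite sides of the vertical midline have swapped in a mirror flip.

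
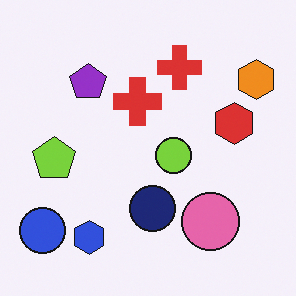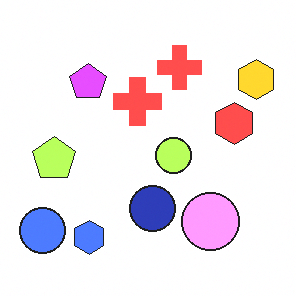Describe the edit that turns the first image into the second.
The transformation is: brightened a lot.

Every pixel — background and shapes alike — is uniformly brightened.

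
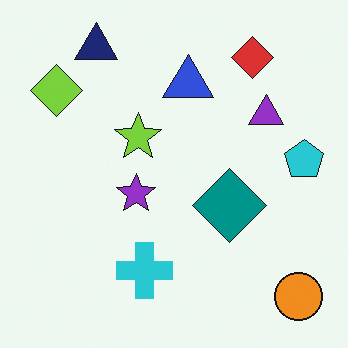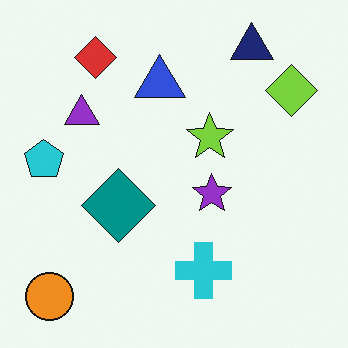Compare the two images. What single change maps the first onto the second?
Flipped horizontally (left ↔ right).

The cyan pentagon is in the right of the first image and the left of the second — shapes on opposite sides of the vertical midline have swapped in a mirror flip.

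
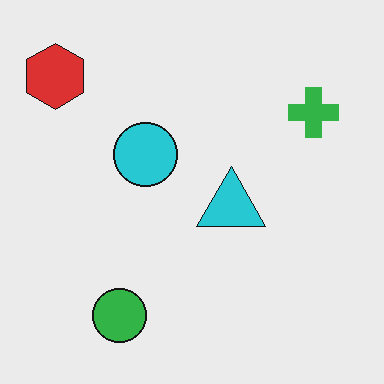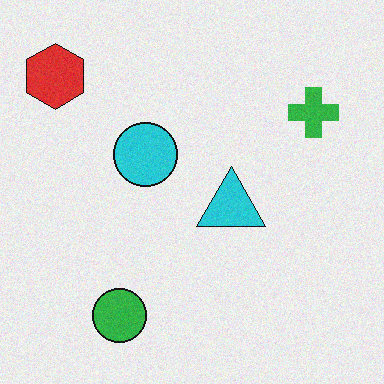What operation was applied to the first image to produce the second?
The transformation is: degraded with a light layer of grain.

Random speckle covers the whole image, including the flat background.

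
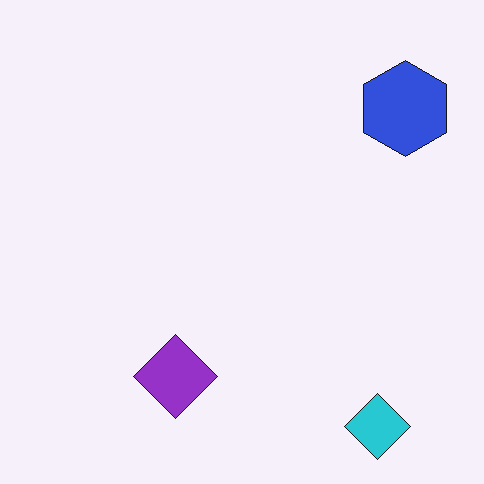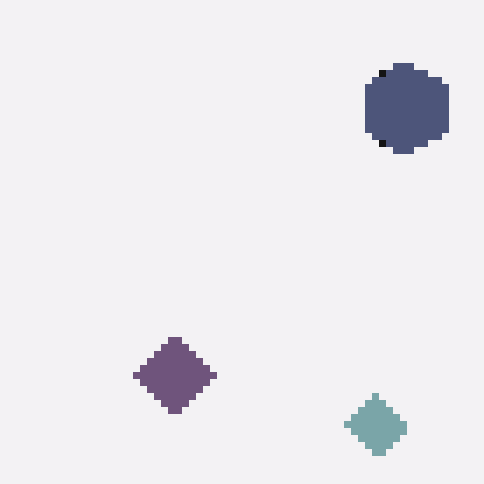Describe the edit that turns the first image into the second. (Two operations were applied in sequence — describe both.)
The transformation is: heavily desaturated, then pixelated into visible square blocks.

All colors are more muted and greyish — a global saturation change. Shapes are reduced to large square blocks; fine edges and outlines are lost — a downscale-then-upscale (mosaic) effect.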